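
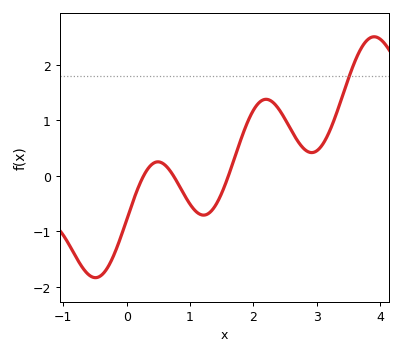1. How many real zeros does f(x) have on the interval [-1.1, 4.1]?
3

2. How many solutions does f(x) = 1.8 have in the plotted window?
1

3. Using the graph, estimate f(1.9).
0.944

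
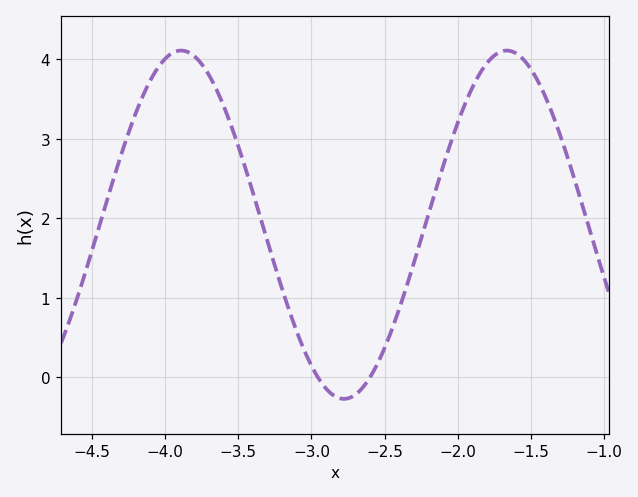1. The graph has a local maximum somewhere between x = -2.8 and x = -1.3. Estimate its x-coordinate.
-1.65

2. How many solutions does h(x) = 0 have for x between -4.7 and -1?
2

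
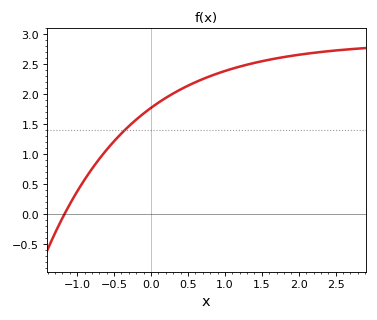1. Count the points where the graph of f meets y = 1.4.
1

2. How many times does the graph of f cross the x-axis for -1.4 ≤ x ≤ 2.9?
1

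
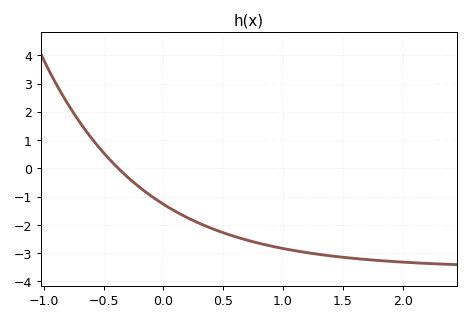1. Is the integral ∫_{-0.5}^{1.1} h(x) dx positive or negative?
negative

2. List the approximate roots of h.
-0.4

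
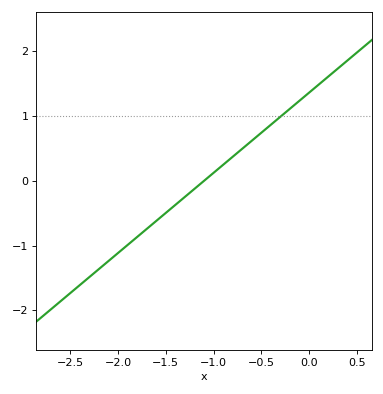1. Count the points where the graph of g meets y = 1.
1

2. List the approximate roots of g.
-1.1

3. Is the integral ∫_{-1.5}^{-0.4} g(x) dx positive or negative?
positive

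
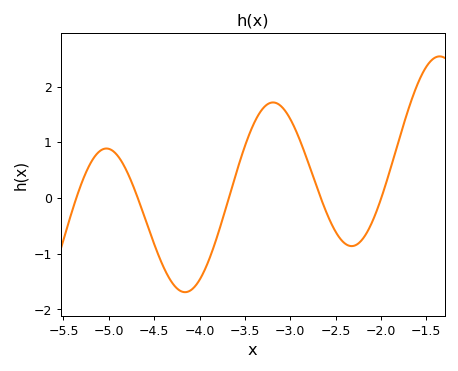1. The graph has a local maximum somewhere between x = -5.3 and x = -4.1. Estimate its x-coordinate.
-5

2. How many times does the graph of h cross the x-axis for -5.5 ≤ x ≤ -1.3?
5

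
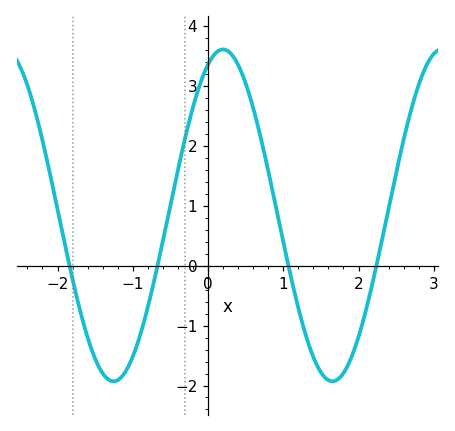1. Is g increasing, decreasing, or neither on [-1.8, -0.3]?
neither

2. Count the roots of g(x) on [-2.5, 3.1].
4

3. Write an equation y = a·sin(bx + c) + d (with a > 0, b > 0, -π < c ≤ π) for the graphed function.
y = 2.77sin(2.2x + 1.1) + 0.84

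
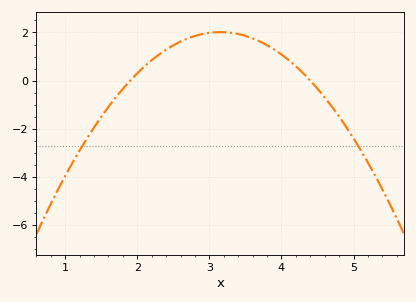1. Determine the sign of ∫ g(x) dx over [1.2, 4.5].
positive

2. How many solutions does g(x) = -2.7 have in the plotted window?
2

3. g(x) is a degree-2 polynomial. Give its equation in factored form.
y = -1.29(x - 1.9)(x - 4.4)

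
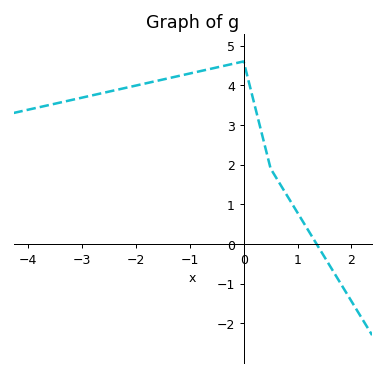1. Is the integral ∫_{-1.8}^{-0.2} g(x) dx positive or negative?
positive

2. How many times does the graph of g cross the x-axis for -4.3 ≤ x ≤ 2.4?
1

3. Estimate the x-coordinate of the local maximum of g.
-0.002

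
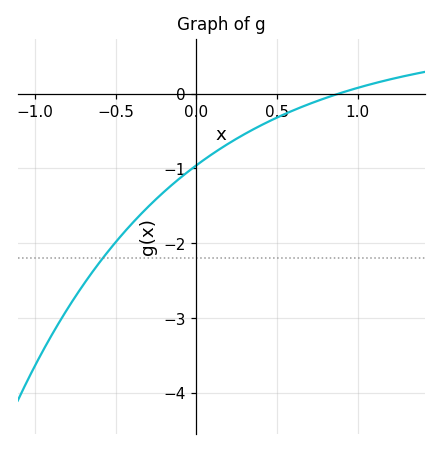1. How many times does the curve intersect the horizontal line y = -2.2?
1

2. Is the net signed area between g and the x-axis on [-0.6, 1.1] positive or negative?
negative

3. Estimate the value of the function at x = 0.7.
-0.139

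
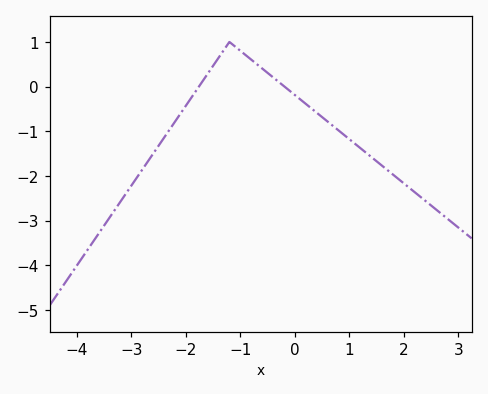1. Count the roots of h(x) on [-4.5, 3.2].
2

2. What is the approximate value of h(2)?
-2.17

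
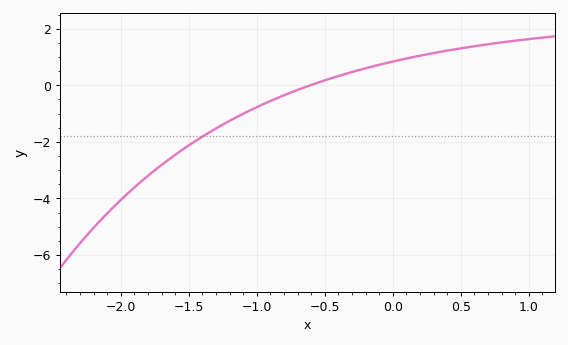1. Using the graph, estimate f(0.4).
1.23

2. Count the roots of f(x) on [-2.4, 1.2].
1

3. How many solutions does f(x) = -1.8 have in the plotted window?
1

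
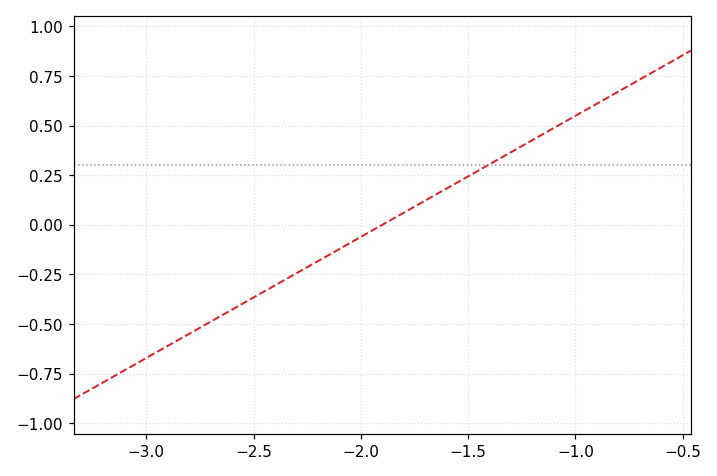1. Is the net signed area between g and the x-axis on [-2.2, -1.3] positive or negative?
positive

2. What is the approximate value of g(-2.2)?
-0.2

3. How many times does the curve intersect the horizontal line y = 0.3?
1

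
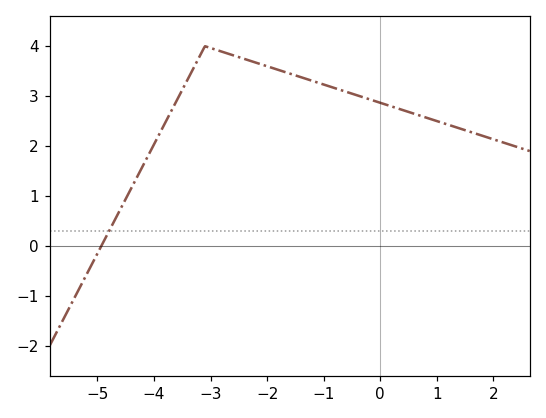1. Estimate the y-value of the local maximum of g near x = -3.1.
4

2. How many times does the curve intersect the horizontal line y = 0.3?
1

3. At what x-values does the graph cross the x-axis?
-5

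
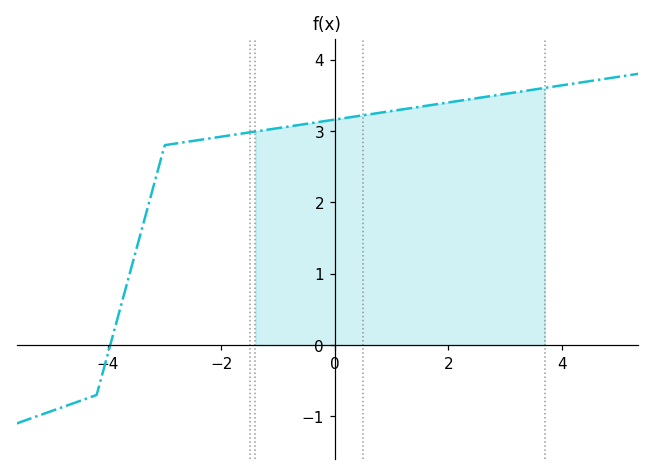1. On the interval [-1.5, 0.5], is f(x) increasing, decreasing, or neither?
increasing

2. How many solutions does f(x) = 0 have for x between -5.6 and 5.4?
1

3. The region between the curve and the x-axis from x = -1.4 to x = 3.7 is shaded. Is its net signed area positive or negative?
positive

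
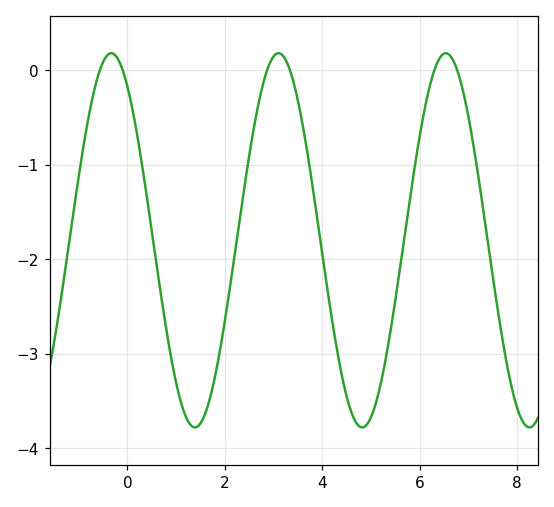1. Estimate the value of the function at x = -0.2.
0.1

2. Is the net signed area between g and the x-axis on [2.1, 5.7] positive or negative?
negative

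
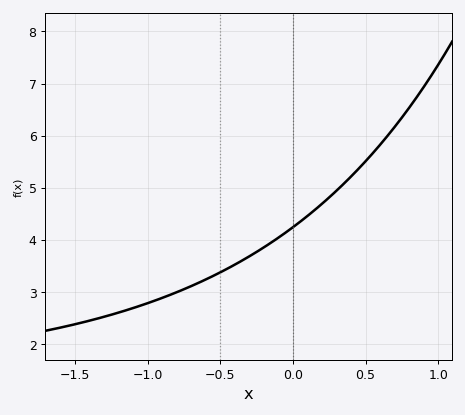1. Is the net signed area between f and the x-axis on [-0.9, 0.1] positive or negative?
positive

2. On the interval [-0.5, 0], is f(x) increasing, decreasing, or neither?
increasing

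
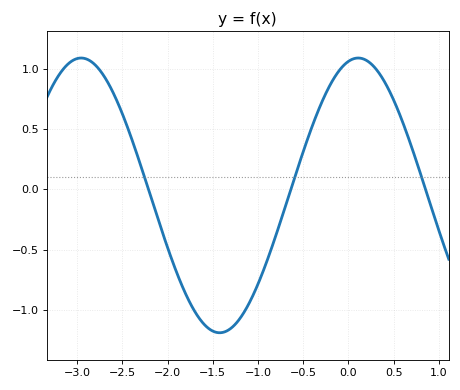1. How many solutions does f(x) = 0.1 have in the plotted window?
3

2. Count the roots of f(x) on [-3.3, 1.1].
3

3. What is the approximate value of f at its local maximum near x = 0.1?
1.09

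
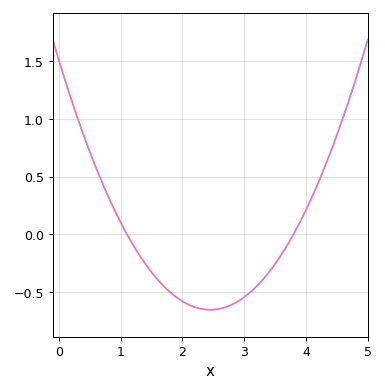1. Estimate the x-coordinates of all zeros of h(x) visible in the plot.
1.1, 3.8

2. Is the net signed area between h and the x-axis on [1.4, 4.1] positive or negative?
negative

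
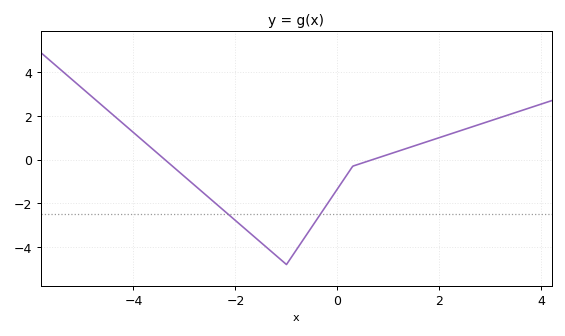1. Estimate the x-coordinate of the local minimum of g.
-1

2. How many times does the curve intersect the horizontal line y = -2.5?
2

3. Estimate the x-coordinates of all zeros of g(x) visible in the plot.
-3.39, 0.691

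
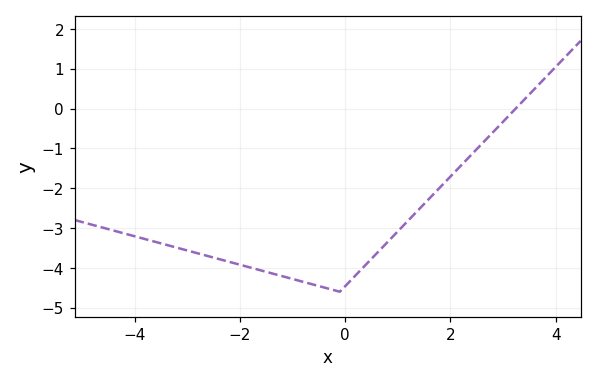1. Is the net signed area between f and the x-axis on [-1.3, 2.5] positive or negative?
negative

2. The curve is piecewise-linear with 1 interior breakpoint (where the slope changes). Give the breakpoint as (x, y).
(-0.1, -4.6)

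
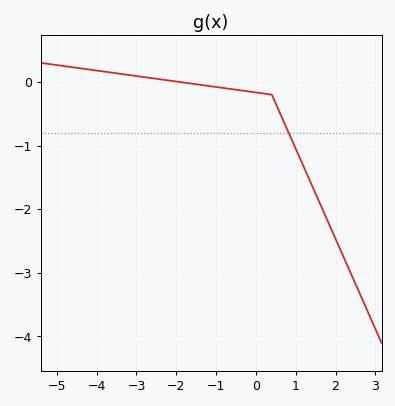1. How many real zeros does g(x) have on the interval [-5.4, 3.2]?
1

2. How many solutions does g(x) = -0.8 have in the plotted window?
1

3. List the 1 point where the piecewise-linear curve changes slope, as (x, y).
(0.4, -0.2)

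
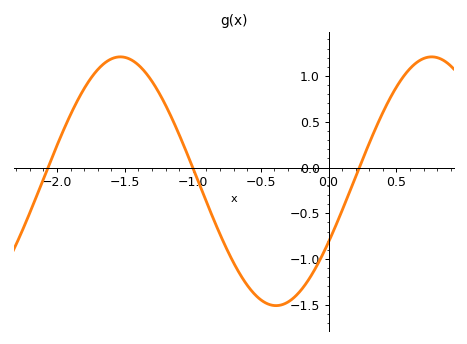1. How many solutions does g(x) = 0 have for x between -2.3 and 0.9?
3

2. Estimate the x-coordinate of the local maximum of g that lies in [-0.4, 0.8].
0.75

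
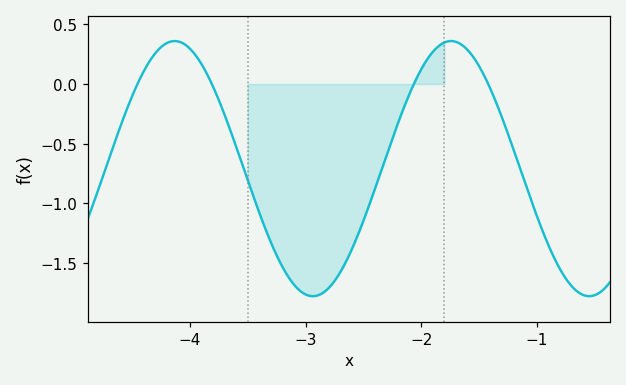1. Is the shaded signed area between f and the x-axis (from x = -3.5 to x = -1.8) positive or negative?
negative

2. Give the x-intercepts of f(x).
-4.45, -3.81, -2.06, -1.42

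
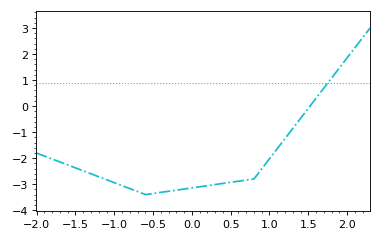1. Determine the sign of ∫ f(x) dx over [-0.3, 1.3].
negative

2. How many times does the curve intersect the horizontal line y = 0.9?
1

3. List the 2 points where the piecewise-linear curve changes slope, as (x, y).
(-0.6, -3.4); (0.8, -2.8)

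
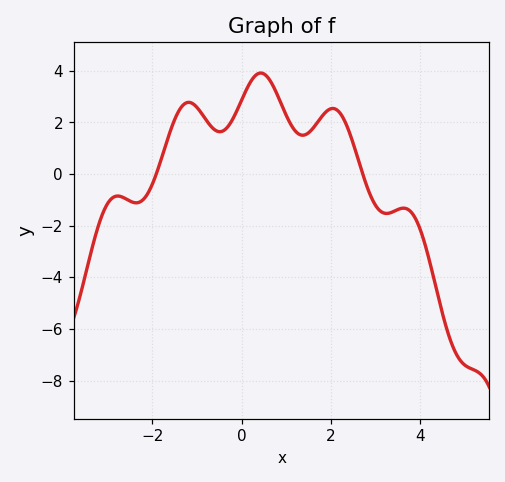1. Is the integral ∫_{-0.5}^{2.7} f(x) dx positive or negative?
positive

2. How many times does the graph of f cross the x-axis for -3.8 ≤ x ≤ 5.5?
2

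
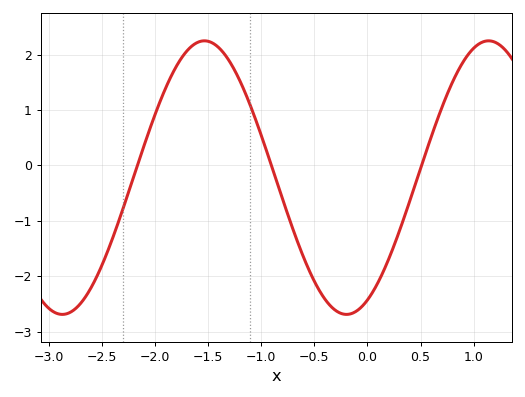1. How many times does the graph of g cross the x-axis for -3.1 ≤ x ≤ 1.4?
3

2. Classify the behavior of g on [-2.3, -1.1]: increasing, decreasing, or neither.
neither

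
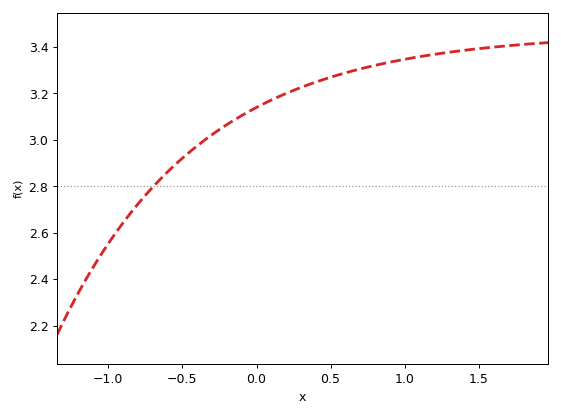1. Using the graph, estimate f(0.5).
3.26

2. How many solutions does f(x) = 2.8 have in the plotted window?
1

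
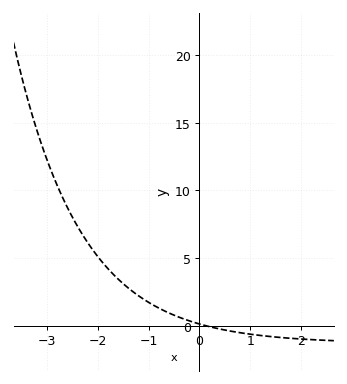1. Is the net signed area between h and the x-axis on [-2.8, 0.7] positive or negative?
positive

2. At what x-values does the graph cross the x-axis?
0.127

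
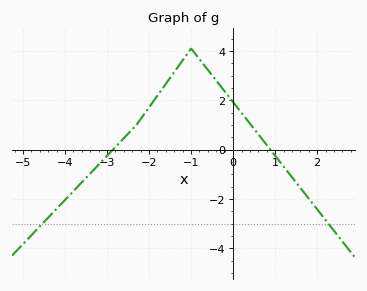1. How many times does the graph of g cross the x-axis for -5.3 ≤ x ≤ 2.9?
2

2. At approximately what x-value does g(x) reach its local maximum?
-1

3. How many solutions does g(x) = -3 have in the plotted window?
2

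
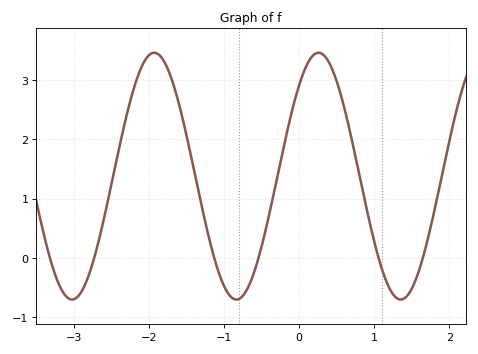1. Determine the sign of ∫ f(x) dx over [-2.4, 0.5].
positive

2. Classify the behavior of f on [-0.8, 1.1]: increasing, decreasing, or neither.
neither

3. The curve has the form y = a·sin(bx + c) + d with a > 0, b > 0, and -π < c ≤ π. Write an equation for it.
y = 2.08sin(2.87x + 0.83) + 1.38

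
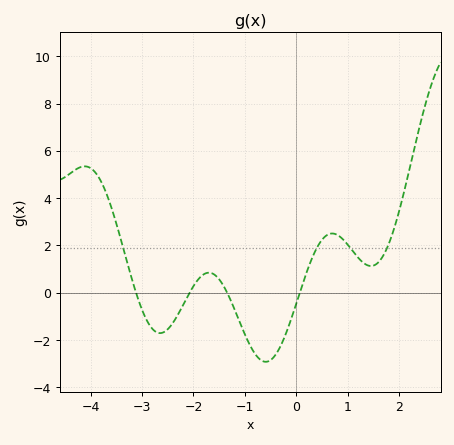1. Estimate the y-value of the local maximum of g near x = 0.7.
2.5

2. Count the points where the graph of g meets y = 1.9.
4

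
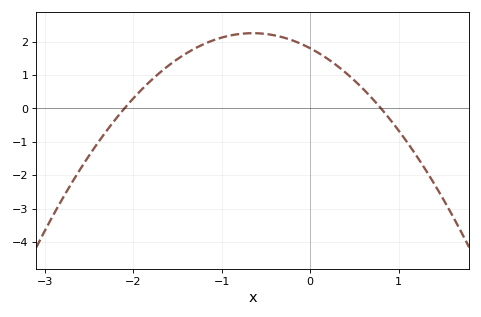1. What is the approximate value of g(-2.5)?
-1.41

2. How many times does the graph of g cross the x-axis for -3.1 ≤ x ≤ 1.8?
2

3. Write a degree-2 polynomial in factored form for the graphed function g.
y = -1.07(x + 2.1)(x - 0.8)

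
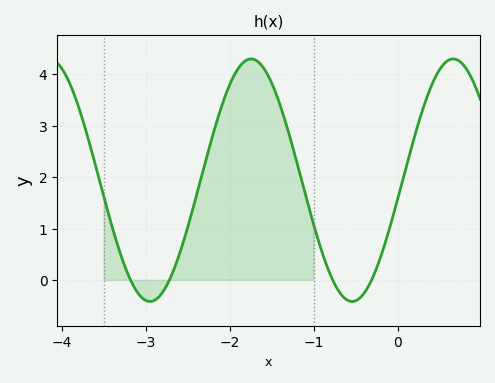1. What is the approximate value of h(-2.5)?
1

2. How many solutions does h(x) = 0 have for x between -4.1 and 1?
4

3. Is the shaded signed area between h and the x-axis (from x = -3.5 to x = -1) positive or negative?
positive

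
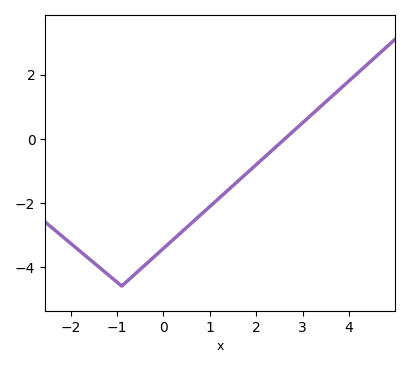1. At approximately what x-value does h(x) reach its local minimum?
-0.899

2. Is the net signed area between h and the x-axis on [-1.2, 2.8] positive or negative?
negative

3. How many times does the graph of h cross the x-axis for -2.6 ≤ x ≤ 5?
1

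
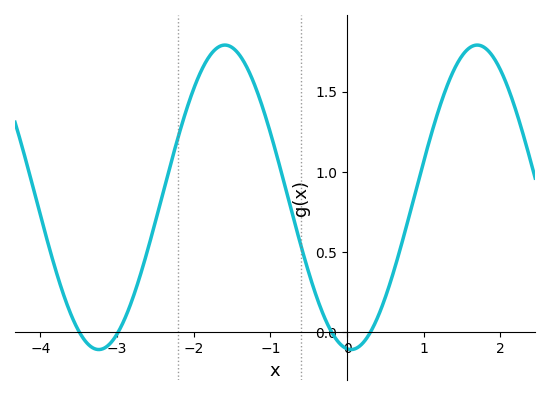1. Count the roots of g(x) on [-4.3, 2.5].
4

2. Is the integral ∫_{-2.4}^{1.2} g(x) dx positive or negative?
positive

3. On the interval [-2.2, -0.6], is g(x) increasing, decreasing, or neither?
neither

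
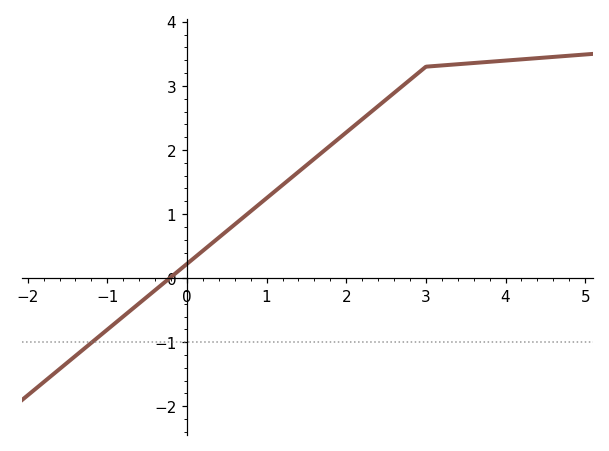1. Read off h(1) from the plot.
1.25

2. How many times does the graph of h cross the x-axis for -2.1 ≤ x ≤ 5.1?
1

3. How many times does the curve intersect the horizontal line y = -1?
1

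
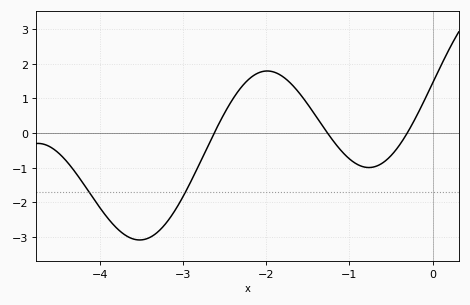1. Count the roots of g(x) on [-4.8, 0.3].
3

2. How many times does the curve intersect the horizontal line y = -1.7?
2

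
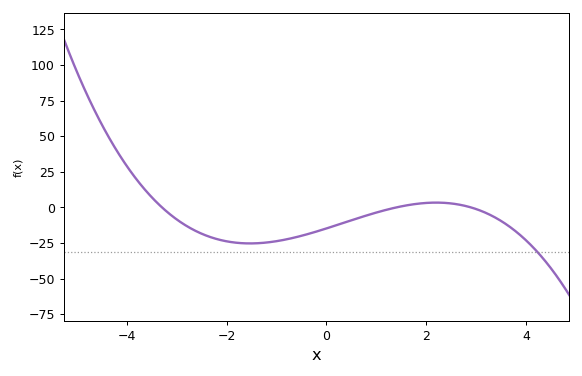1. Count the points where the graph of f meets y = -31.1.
1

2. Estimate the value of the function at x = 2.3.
5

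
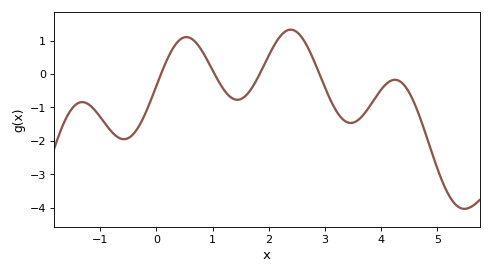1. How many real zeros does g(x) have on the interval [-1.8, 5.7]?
4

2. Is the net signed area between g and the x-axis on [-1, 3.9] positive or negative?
negative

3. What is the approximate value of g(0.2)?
0.5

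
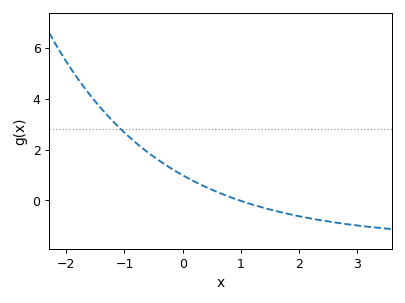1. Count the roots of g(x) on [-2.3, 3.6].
1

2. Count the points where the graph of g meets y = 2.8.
1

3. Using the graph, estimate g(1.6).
-0.4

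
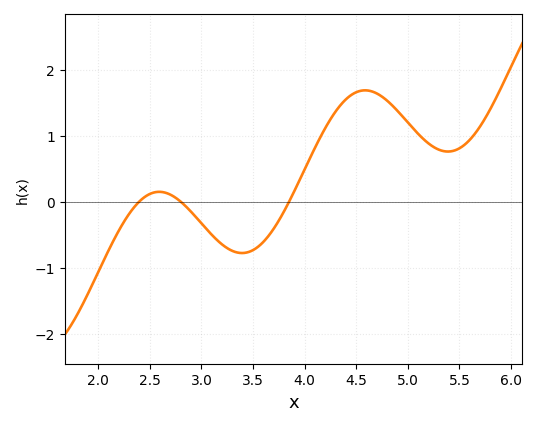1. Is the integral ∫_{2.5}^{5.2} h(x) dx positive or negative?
positive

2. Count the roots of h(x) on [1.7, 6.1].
3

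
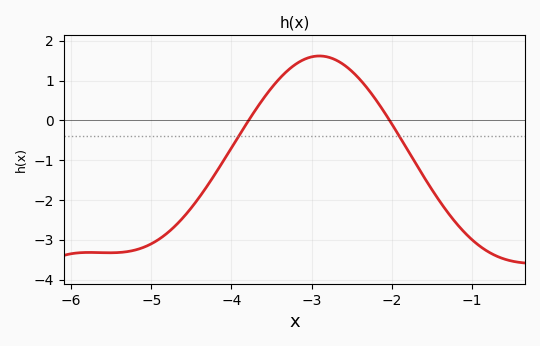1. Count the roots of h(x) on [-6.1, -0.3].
2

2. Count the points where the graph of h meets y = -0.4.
2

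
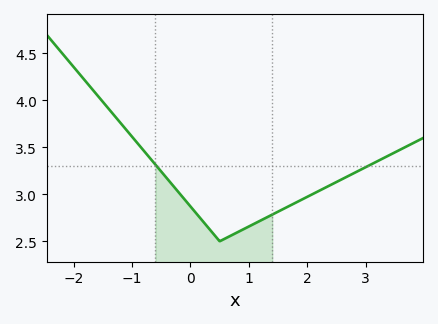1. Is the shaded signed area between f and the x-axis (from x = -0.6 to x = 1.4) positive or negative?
positive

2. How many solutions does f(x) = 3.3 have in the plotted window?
2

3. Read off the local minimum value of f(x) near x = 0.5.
2.5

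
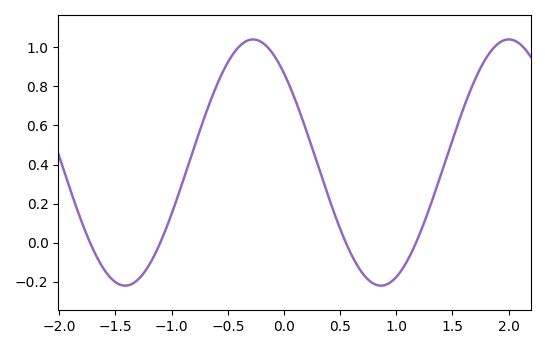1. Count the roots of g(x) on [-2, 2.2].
4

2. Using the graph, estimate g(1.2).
0.033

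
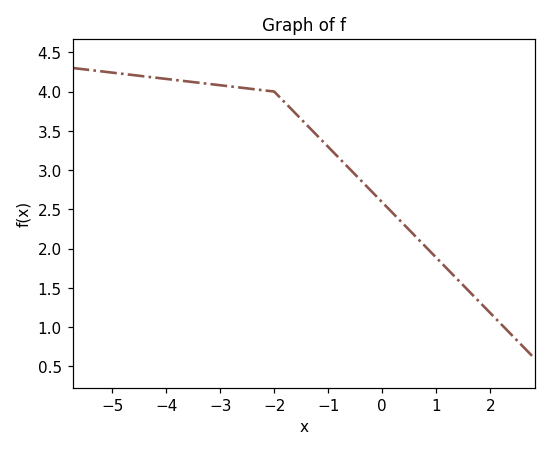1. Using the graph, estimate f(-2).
4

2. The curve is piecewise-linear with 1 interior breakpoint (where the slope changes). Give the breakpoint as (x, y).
(-2, 4)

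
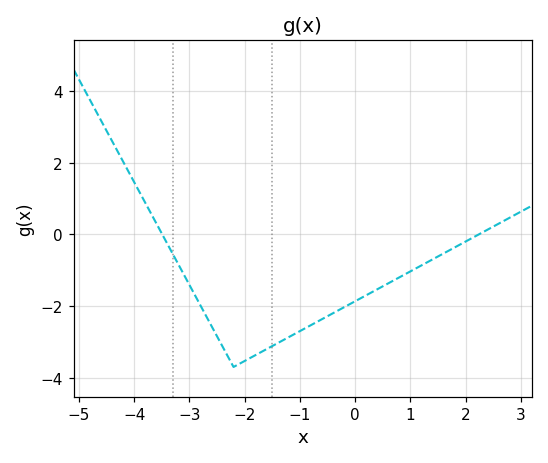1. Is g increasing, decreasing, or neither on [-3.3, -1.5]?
neither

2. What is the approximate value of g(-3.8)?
0.889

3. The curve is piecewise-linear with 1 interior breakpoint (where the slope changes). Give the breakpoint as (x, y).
(-2.2, -3.7)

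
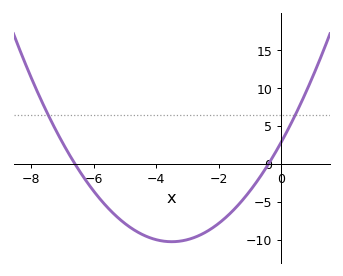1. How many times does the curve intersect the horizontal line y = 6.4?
2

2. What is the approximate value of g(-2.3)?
-8.74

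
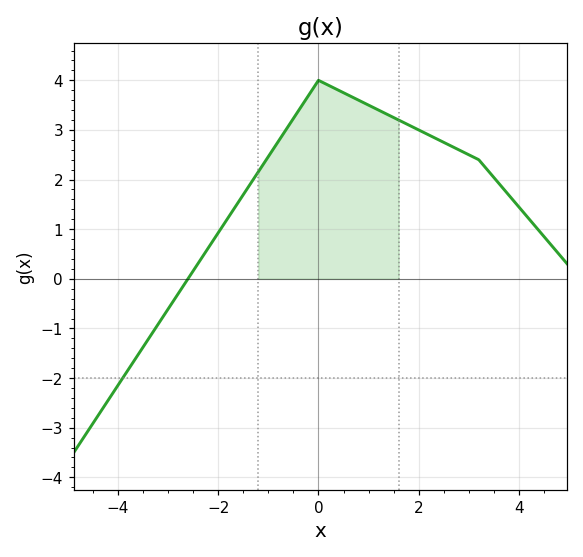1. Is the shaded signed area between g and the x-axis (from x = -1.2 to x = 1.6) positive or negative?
positive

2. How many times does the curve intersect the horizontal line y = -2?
1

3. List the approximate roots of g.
-2.6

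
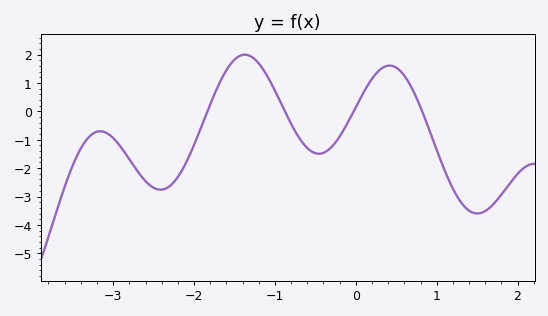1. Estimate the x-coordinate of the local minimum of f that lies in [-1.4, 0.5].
-0.458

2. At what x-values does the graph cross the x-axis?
-1.83, -0.877, -0.027, 0.82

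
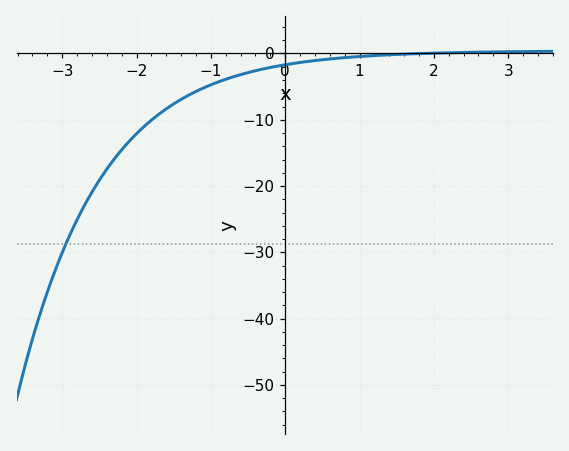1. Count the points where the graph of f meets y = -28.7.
1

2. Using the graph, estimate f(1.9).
0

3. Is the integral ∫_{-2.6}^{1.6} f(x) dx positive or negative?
negative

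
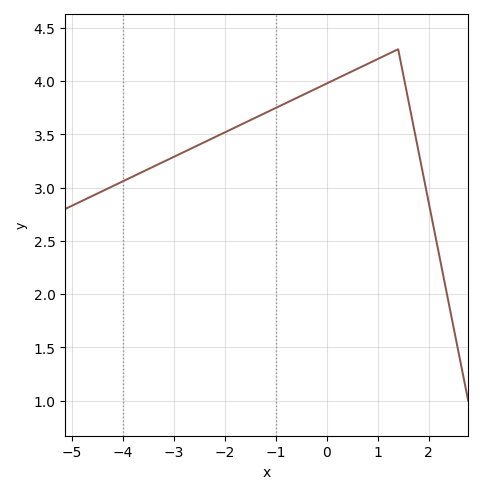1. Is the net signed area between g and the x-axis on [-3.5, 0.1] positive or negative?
positive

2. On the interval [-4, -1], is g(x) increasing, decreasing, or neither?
increasing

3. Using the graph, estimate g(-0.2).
3.95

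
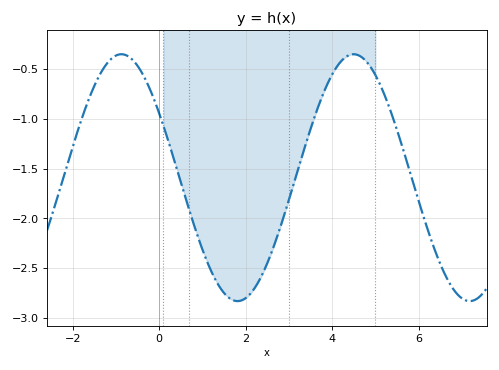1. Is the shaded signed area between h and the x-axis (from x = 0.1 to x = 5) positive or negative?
negative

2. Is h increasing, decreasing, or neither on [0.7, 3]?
neither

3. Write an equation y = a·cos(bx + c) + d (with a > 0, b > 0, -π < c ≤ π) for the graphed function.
y = 1.24cos(1.2x + 1) - 1.59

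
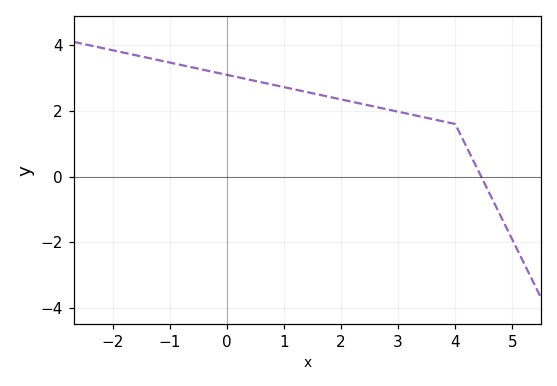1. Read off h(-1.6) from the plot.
3.6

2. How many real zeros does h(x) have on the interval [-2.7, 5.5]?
1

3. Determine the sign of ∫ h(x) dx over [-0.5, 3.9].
positive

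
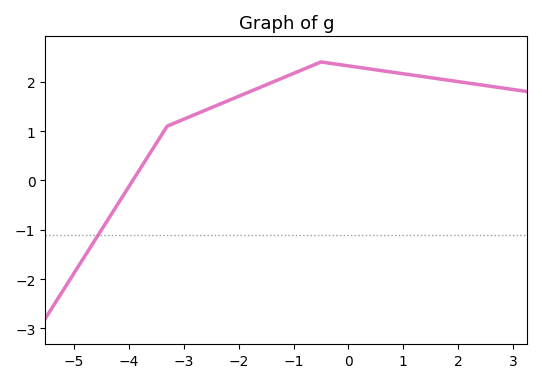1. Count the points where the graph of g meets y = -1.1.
1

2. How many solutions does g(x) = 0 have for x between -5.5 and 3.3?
1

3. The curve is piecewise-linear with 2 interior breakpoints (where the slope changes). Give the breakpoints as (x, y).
(-3.3, 1.1); (-0.5, 2.4)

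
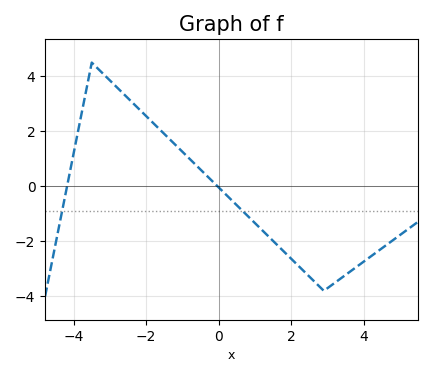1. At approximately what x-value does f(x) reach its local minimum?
3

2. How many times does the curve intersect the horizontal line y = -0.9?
2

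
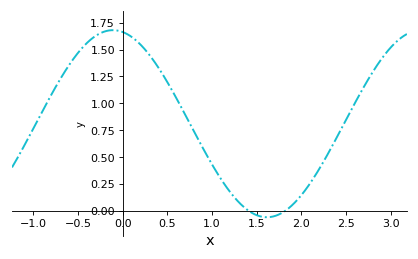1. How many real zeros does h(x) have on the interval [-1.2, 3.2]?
2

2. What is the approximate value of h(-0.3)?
1.62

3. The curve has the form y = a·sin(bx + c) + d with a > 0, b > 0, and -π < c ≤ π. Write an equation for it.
y = 0.87sin(1.8x + 1.8) + 0.81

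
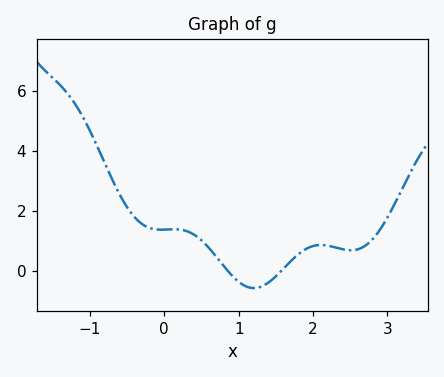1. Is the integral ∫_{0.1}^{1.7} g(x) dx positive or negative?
positive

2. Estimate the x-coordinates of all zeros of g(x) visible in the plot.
0.852, 1.58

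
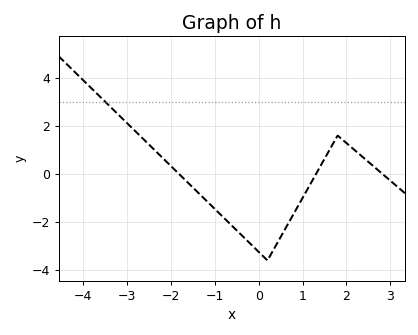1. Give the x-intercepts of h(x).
-1.82, 1.31, 2.82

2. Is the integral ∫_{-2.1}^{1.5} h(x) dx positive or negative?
negative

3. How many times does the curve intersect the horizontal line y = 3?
1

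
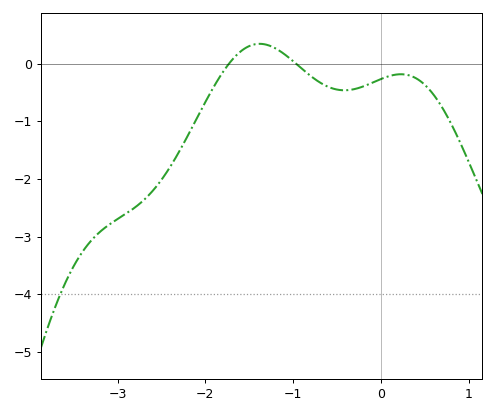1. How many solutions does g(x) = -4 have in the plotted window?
1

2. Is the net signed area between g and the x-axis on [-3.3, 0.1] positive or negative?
negative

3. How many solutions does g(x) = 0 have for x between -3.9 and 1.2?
2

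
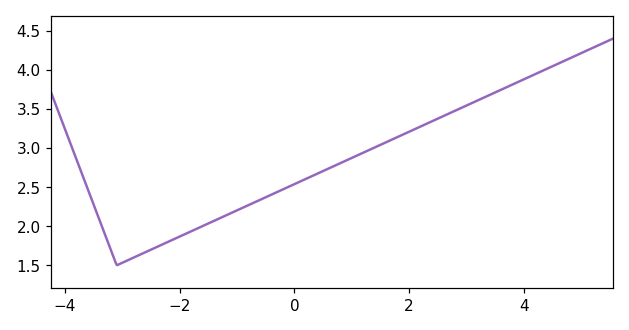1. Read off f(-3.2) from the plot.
1.69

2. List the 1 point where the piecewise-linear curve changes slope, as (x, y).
(-3.1, 1.5)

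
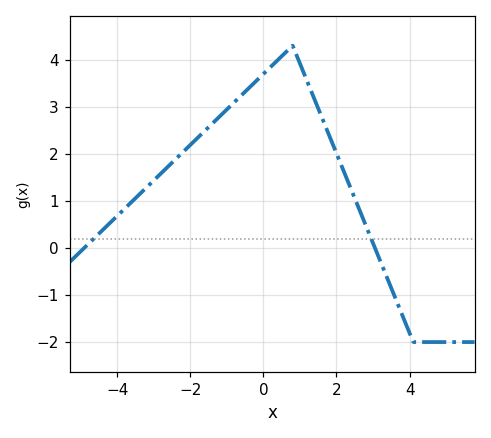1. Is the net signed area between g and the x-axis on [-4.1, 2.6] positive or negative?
positive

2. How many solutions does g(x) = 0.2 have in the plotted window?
2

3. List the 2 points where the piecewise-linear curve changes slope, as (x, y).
(0.8, 4.3); (4.1, -2)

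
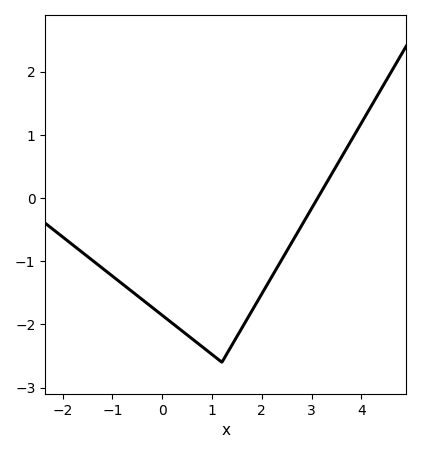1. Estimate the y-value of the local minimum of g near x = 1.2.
-2.6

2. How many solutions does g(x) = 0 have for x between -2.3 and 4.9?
1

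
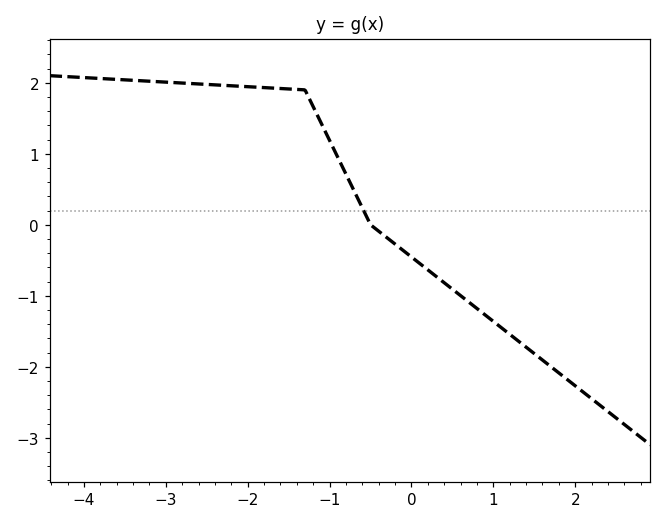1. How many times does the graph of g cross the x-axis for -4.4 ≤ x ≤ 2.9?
1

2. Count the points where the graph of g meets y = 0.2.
1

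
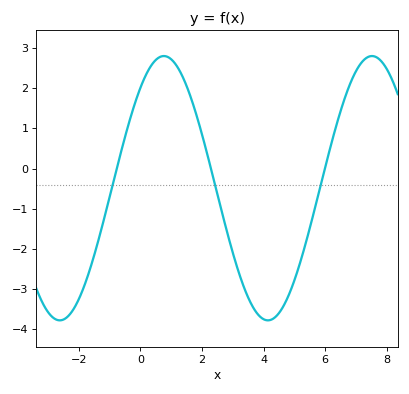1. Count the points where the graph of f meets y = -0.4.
3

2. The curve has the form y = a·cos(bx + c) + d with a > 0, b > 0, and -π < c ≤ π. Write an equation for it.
y = 3.29cos(0.93x - 0.71) - 0.49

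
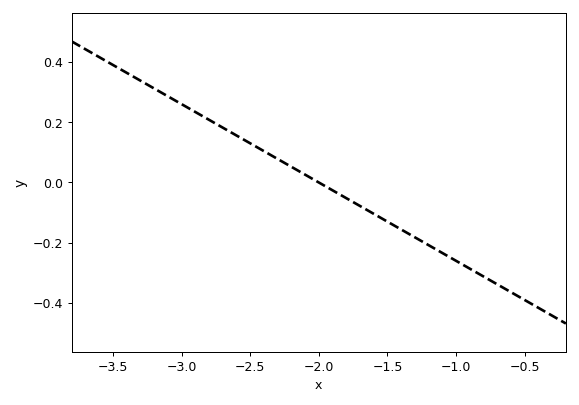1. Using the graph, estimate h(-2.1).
0.026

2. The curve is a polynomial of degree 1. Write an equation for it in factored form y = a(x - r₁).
y = -0.26(x + 2)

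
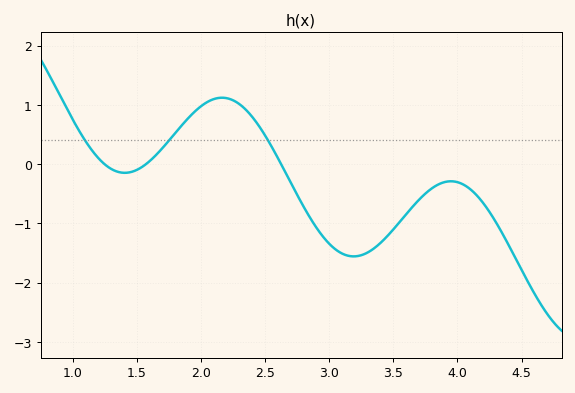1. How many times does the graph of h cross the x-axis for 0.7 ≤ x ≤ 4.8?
3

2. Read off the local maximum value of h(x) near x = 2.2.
1.12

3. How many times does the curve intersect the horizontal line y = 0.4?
3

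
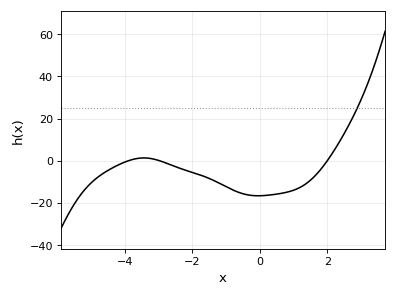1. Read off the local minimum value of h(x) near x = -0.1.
-16.6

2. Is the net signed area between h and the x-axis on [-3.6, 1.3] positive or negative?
negative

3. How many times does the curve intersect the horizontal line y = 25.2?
1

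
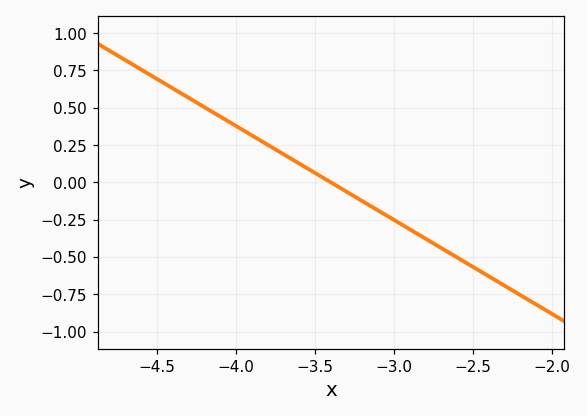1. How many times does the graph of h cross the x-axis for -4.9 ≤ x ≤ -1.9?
1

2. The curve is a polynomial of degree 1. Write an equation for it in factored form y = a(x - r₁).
y = -0.63(x + 3.4)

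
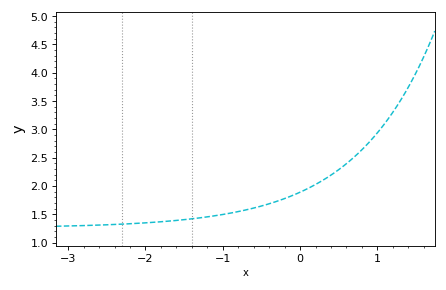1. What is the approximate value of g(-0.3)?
1.73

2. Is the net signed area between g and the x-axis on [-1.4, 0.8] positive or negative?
positive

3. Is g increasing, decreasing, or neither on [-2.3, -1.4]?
increasing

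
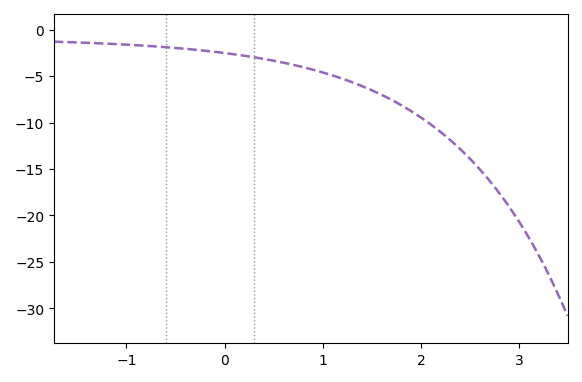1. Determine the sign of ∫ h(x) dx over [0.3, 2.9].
negative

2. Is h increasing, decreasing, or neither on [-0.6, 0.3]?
decreasing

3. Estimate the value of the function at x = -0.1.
-2.5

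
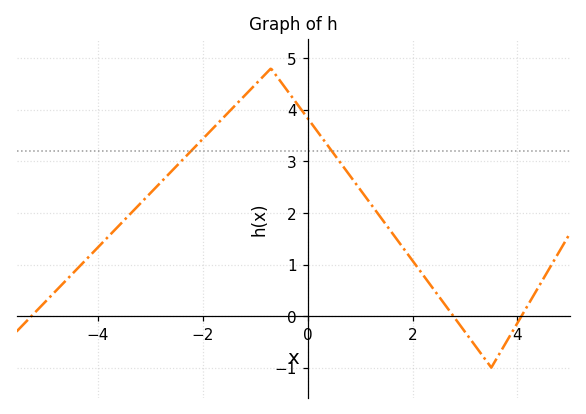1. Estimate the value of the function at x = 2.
1.07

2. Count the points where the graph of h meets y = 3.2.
2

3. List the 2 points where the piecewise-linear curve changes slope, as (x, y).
(-0.7, 4.8); (3.5, -1)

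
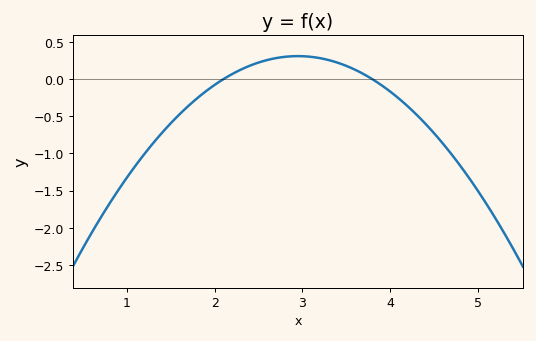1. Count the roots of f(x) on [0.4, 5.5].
2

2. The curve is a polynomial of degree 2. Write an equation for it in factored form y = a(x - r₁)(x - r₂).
y = -0.43(x - 2.1)(x - 3.8)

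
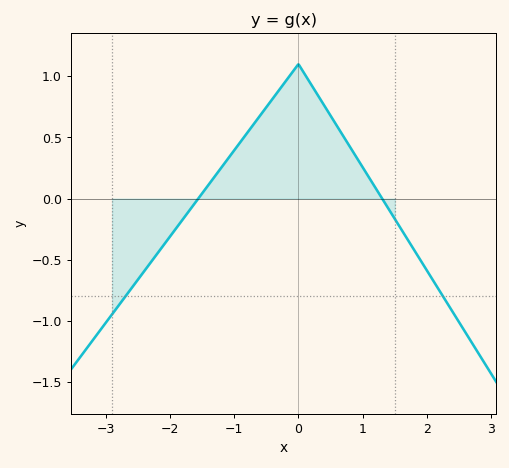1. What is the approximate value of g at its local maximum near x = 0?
1.1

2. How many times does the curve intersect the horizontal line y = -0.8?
2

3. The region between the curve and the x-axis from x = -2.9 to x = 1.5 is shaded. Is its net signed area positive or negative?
positive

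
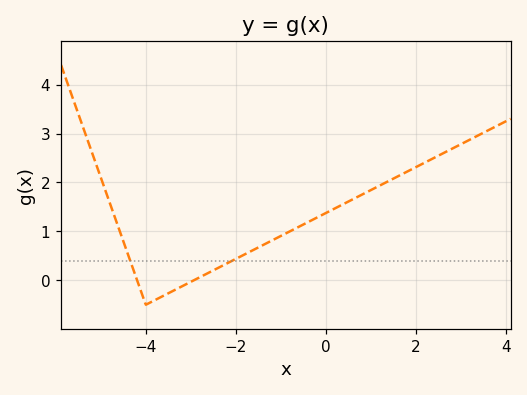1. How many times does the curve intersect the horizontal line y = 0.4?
2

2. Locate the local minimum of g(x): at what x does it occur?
-4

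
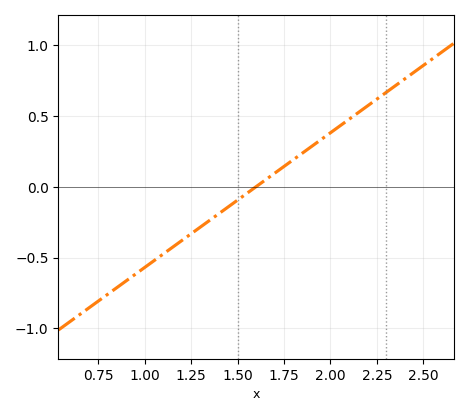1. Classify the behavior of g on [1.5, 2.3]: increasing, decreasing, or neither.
increasing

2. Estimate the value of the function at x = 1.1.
-0.5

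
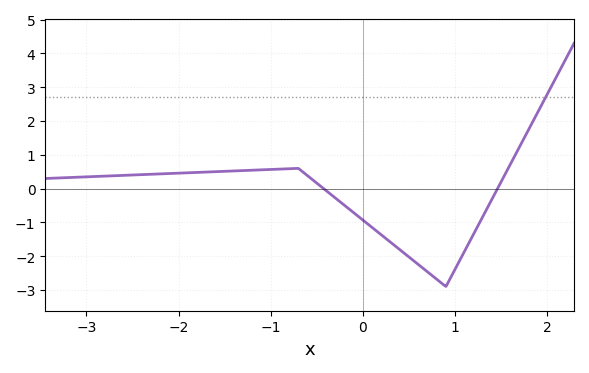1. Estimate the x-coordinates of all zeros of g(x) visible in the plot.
-0.4, 1.5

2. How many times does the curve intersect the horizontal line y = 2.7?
1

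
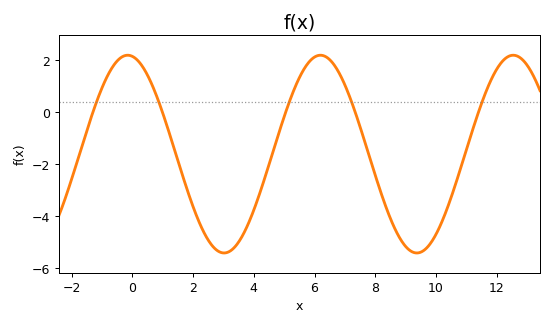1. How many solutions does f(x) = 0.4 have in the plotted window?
5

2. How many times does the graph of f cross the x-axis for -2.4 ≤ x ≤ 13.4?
5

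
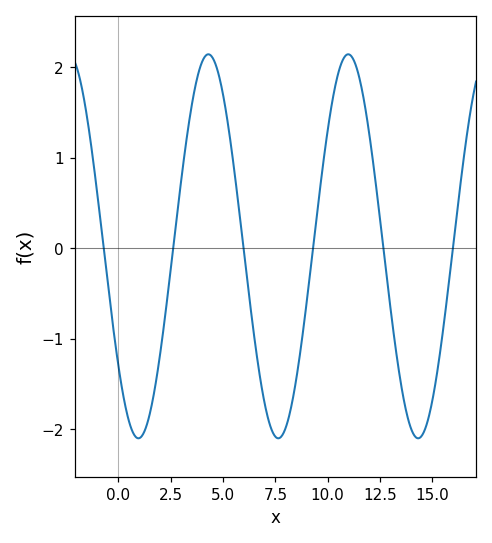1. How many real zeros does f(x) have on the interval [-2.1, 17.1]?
6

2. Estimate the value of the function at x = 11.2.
2.1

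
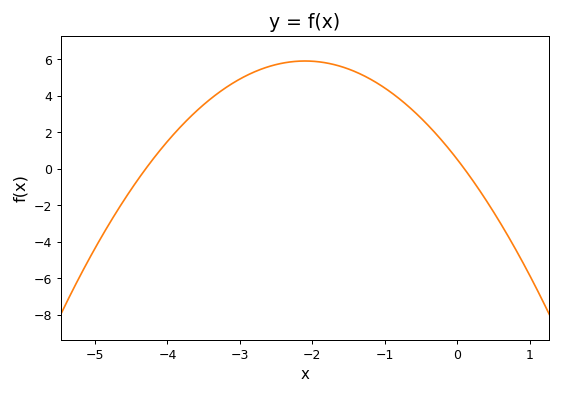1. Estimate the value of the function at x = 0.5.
-2.34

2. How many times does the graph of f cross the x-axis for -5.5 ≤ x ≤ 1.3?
2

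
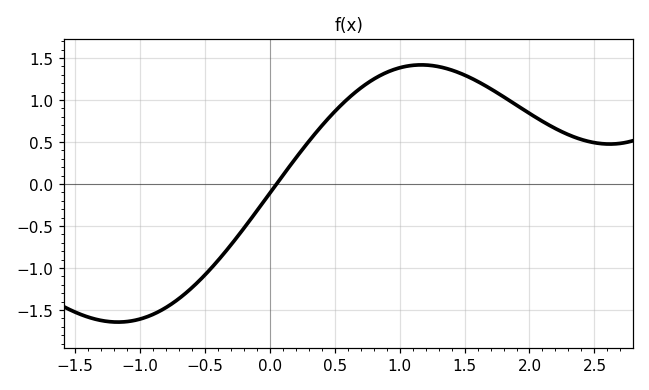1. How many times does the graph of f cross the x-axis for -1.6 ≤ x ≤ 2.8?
1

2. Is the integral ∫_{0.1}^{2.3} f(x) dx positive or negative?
positive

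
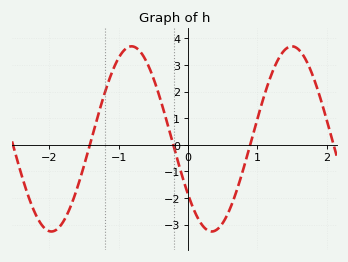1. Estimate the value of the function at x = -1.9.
-3.2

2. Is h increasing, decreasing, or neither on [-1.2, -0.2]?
neither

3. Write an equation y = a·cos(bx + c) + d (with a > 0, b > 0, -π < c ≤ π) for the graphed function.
y = 3.48cos(2.7x + 2.2) + 0.22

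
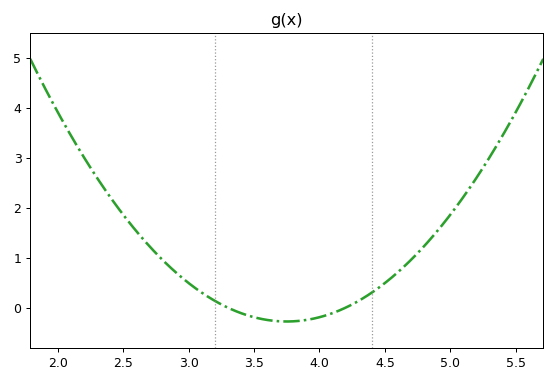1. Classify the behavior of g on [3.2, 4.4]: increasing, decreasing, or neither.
neither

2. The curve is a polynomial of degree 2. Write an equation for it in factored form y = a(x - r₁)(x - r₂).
y = 1.37(x - 3.3)(x - 4.2)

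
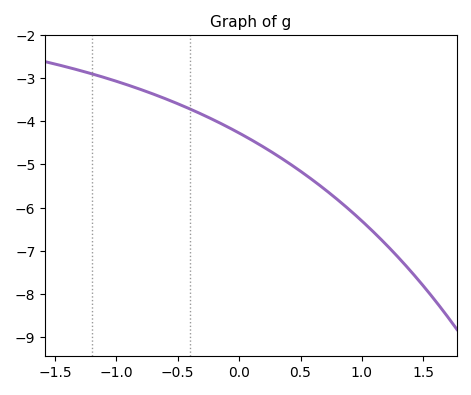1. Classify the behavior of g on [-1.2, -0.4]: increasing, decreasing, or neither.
decreasing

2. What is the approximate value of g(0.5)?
-5.16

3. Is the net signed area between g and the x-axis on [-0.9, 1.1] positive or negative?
negative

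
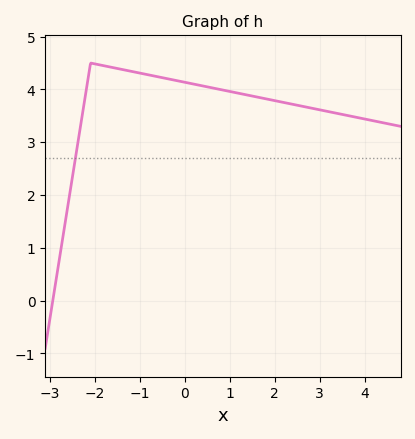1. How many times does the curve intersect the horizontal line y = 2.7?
1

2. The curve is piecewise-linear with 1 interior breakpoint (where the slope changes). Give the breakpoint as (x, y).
(-2.1, 4.5)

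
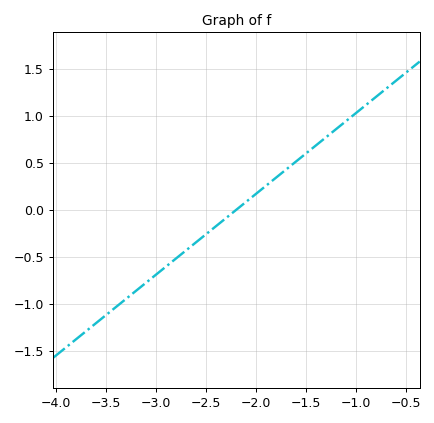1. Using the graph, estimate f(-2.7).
-0.45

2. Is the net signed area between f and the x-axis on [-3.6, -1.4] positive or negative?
negative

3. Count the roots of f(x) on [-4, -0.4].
1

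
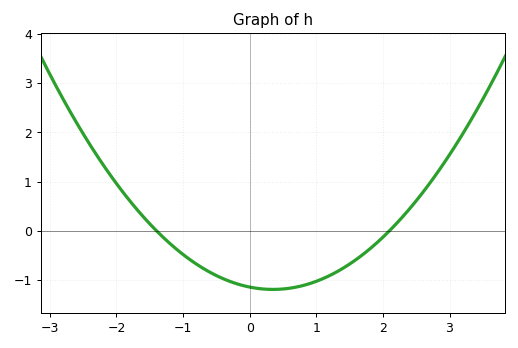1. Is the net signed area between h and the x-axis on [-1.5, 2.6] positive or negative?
negative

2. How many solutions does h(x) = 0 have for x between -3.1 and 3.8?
2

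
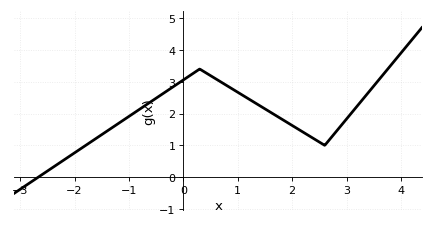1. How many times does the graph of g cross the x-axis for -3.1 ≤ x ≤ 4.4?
1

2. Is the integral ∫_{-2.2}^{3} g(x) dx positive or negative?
positive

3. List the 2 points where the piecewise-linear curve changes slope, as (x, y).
(0.3, 3.4); (2.6, 1)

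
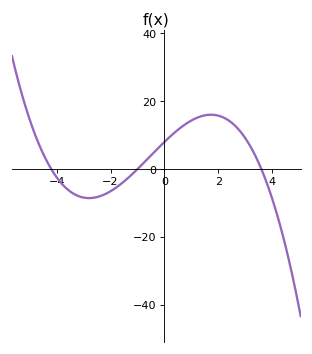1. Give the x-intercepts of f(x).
-4.2, -1, 3.6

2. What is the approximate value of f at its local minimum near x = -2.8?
-8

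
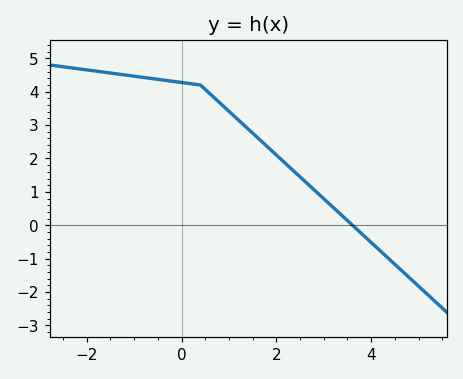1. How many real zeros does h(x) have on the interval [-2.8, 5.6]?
1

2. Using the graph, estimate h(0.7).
3.81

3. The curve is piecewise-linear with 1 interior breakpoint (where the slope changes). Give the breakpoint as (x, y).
(0.4, 4.2)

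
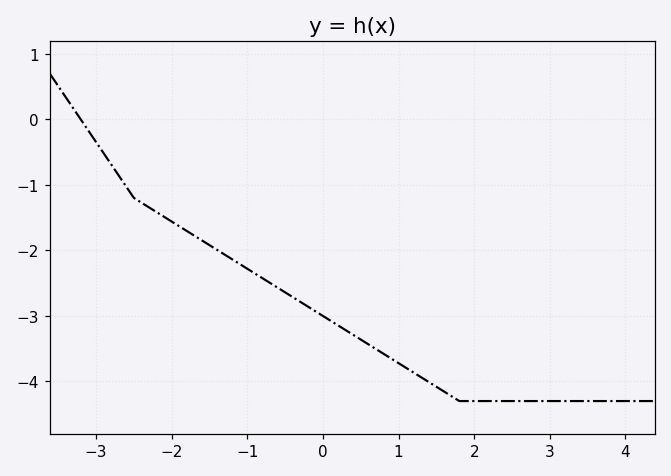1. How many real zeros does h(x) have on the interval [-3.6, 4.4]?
1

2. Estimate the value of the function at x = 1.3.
-3.9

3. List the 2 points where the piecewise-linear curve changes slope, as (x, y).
(-2.5, -1.2); (1.8, -4.3)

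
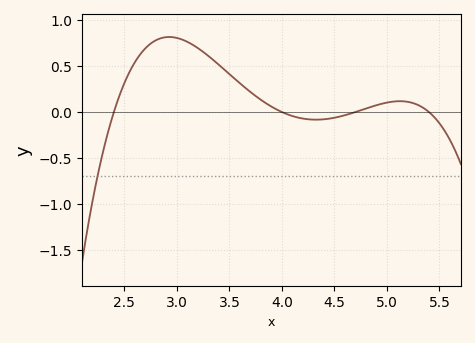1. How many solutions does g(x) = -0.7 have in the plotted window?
1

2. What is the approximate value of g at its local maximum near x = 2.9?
0.818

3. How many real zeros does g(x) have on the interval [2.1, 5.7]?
4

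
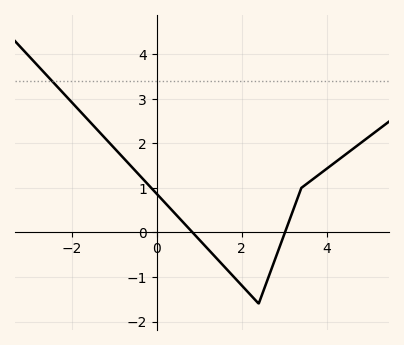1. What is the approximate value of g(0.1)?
0.8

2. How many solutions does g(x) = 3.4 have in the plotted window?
1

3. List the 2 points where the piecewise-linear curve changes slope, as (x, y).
(2.4, -1.6); (3.4, 1)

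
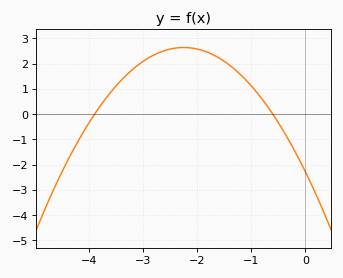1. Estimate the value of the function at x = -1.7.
2.35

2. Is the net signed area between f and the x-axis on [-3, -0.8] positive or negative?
positive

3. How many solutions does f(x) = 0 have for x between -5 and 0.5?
2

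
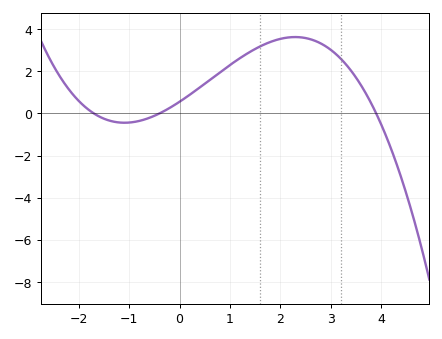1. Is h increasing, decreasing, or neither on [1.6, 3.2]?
neither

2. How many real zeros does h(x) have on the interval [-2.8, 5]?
3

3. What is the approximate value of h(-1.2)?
-0.428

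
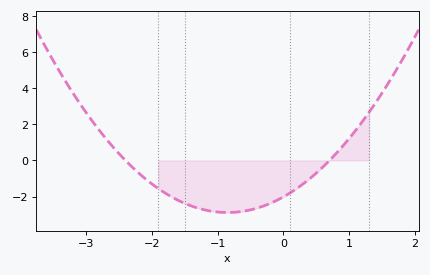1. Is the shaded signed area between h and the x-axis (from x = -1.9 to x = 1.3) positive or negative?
negative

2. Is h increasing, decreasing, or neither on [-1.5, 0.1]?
neither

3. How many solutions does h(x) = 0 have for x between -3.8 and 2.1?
2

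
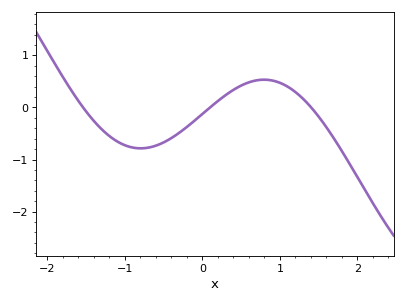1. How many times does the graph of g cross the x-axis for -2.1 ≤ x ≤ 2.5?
3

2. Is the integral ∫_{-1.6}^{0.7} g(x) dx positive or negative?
negative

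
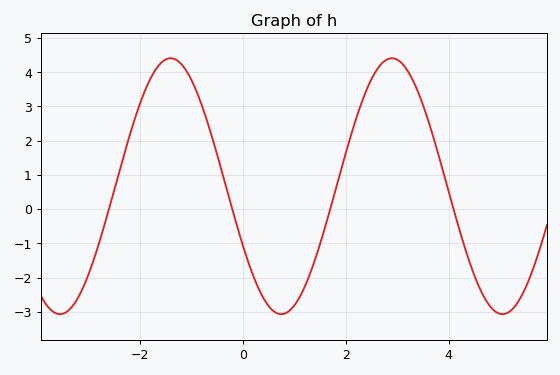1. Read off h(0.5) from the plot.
-2.8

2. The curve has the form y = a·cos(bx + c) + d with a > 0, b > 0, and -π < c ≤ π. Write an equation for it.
y = 3.74cos(1.5x + 2.1) + 0.67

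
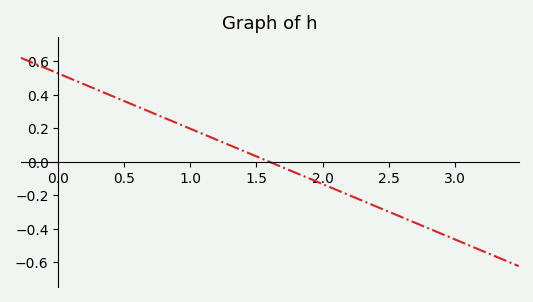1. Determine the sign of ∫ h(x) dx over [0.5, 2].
positive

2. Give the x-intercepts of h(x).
1.6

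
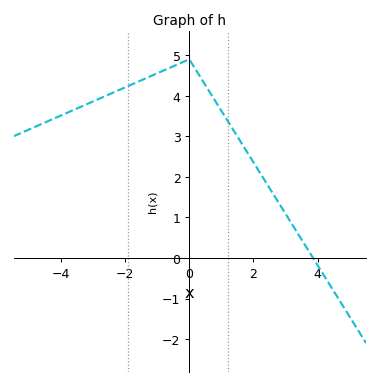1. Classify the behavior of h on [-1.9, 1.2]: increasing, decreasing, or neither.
neither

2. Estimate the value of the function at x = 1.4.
3.1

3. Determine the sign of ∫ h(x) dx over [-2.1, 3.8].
positive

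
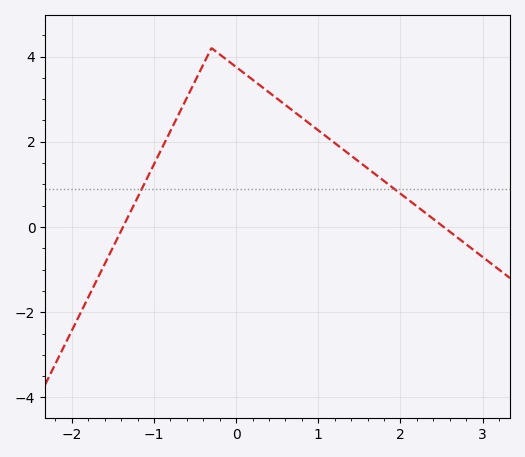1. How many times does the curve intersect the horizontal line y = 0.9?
2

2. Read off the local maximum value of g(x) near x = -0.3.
4.2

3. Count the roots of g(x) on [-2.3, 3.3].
2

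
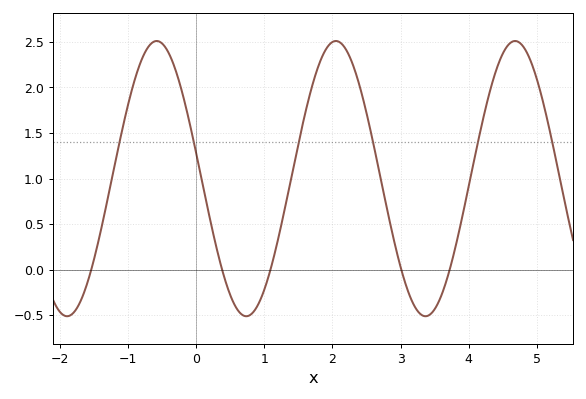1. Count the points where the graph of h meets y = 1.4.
6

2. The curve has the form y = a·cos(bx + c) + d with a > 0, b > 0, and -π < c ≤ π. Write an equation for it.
y = 1.51cos(2.4x + 1.4) + 1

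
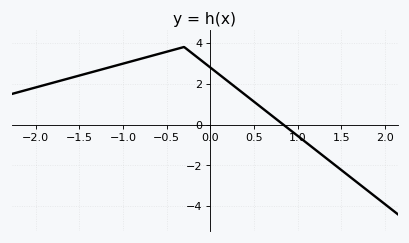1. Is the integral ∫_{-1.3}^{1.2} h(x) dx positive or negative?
positive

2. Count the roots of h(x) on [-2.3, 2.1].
1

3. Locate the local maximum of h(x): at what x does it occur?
-0.3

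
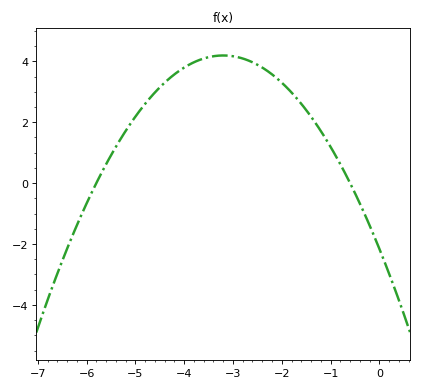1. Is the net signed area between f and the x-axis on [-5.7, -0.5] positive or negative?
positive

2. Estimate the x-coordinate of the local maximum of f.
-3.2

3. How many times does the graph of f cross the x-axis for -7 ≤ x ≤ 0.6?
2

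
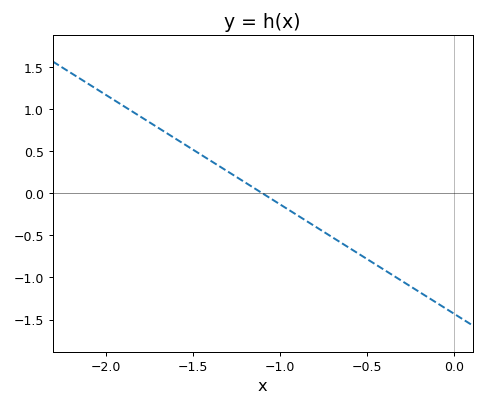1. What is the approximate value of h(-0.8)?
-0.4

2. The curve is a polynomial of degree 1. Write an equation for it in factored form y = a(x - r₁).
y = -1.3(x + 1.1)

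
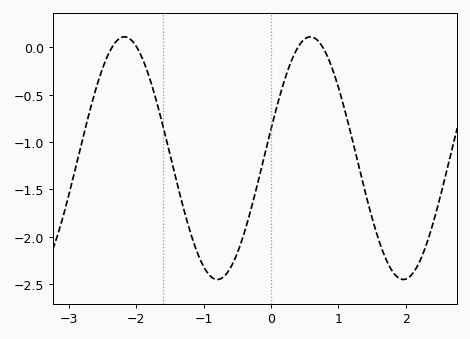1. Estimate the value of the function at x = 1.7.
-2.23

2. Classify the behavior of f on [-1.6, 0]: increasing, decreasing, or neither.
neither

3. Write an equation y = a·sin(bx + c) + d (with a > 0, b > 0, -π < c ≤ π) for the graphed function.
y = 1.28sin(2.28x + 0.242) - 1.17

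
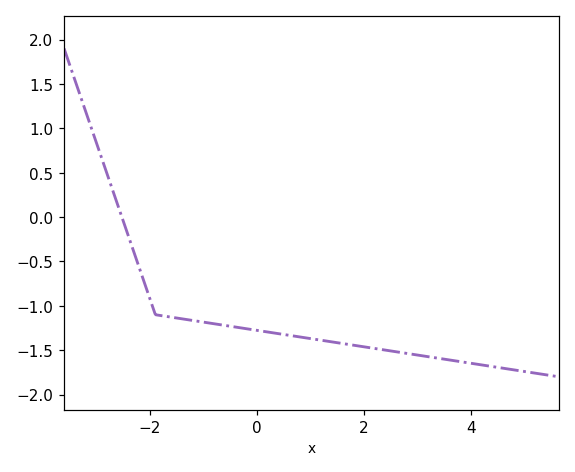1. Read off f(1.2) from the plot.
-1.39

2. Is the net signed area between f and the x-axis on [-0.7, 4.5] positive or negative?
negative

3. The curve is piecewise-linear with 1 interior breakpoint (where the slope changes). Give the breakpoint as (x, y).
(-1.9, -1.1)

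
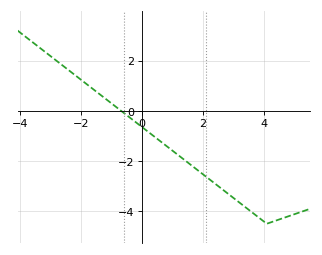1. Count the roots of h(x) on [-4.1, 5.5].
1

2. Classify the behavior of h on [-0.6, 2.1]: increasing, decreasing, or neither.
decreasing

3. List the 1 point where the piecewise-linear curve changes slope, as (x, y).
(4.1, -4.5)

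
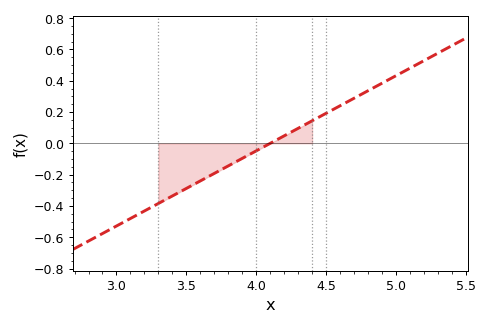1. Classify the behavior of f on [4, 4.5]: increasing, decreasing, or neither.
increasing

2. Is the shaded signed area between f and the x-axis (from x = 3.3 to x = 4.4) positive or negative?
negative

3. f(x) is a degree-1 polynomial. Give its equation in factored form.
y = 0.48(x - 4.1)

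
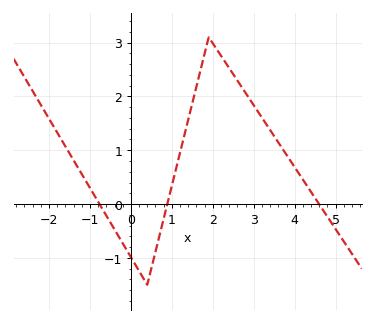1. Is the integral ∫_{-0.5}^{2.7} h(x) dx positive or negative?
positive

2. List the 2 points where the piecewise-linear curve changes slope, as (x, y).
(0.4, -1.5); (1.9, 3.1)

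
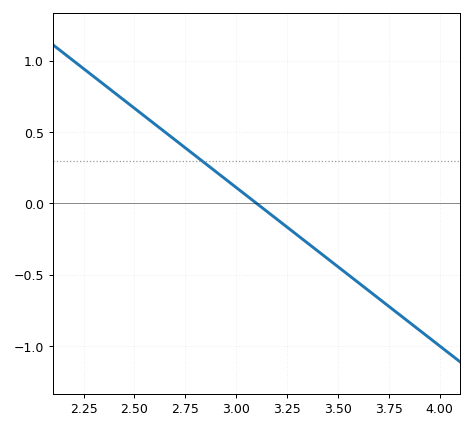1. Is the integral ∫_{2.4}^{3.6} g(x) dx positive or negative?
positive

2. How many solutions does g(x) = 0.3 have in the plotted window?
1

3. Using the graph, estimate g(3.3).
-0.222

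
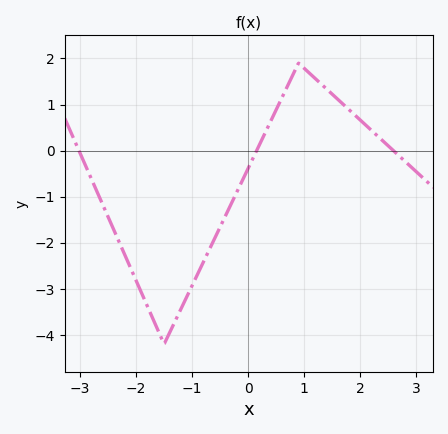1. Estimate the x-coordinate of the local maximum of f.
0.9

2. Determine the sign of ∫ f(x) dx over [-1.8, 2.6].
negative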